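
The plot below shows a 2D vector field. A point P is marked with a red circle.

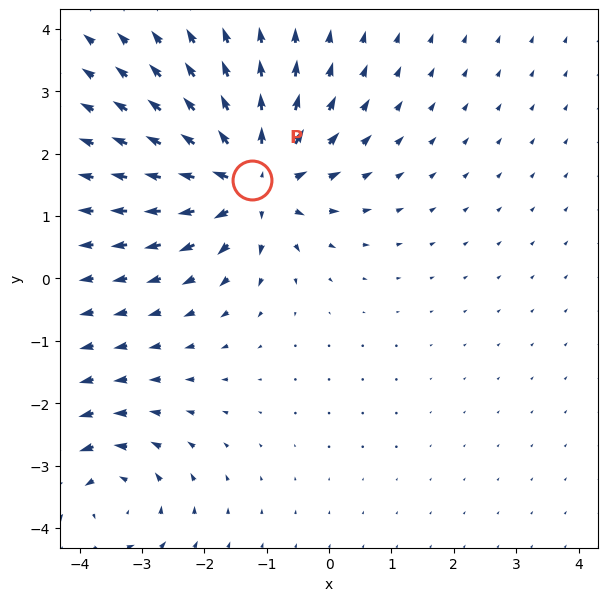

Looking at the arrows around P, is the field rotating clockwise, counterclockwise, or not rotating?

Near P at (-1.2, 1.6) the arrows show no circulation. The curl there is ≈0.

not rotating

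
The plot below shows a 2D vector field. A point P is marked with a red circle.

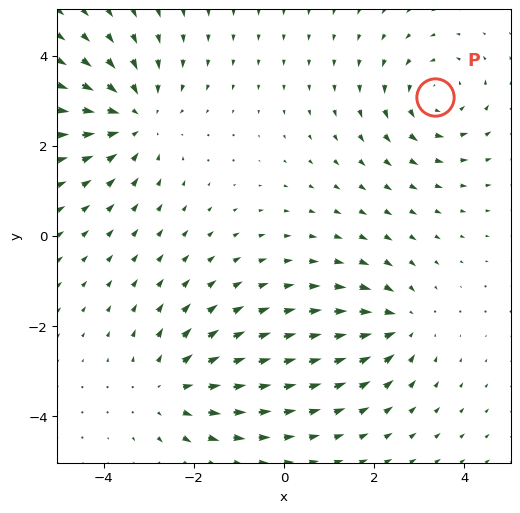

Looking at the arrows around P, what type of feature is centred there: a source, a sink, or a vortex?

At P (3.4, 3.1) the arrows circulate counterclockwise. Divergence ≈0, curl about +3 — near-zero divergence with nonzero curl is a vortex.

vortex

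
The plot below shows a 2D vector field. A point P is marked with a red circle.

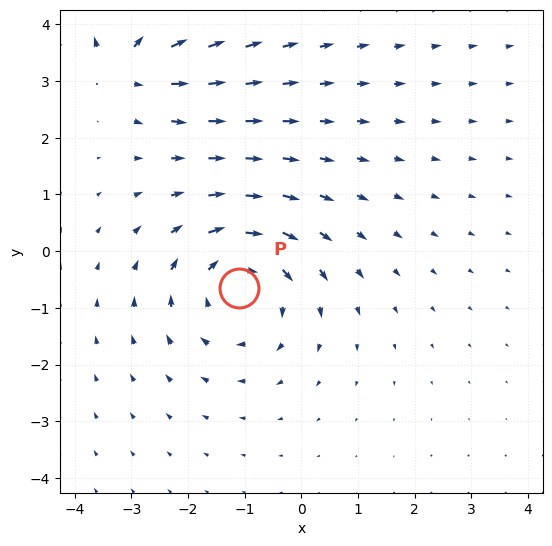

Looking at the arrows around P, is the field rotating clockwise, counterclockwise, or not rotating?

clockwise

Near P at (-1.1, -0.7) the arrows circulate clockwise. The curl (z-component) there is about -3; negative curl means clockwise rotation.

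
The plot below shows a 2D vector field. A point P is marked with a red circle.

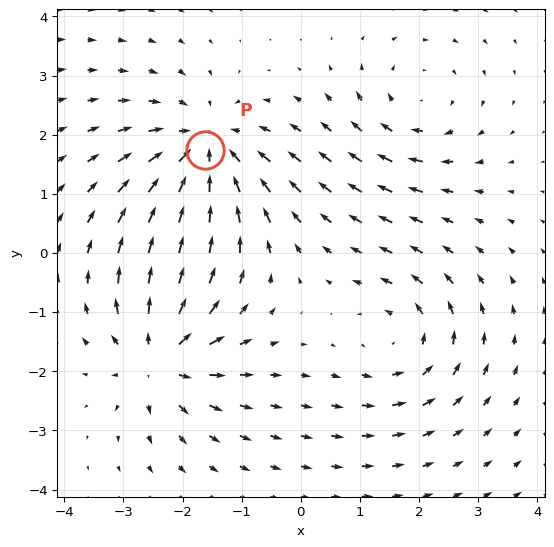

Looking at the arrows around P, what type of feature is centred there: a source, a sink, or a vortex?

At P (-1.6, 1.7) the arrows converge inward. Divergence about -5, curl ≈0 — negative divergence with near-zero curl is a sink.

sink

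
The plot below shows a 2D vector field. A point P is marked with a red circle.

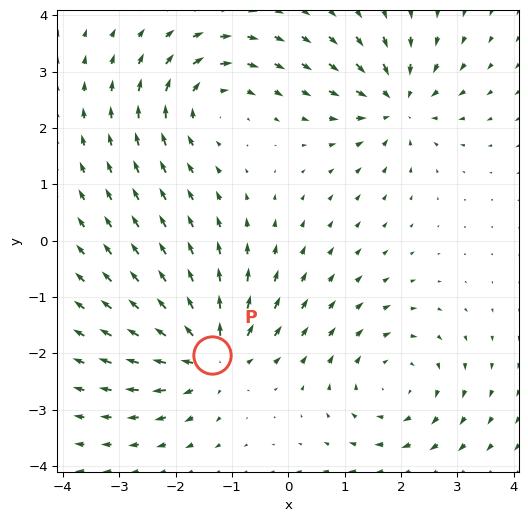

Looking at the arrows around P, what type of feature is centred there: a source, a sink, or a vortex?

At P (-1.4, -2.0) the arrows spread outward. Divergence about +7, curl ≈0 — positive divergence with near-zero curl is a source.

source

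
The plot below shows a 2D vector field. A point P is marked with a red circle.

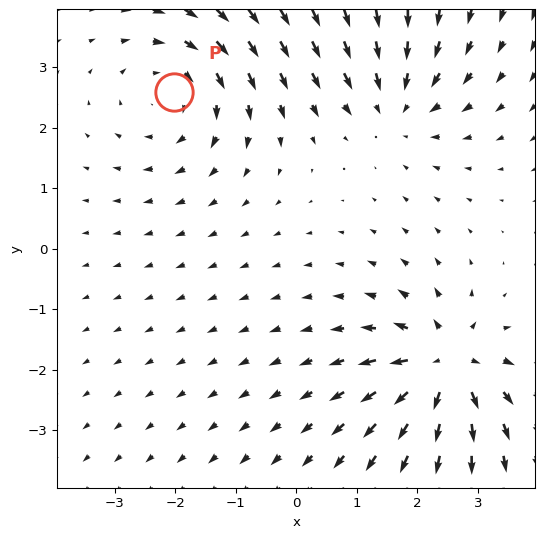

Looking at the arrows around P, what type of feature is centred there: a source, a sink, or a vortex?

vortex

At P (-2.0, 2.6) the arrows circulate clockwise. Divergence ≈0, curl about -3 — near-zero divergence with nonzero curl is a vortex.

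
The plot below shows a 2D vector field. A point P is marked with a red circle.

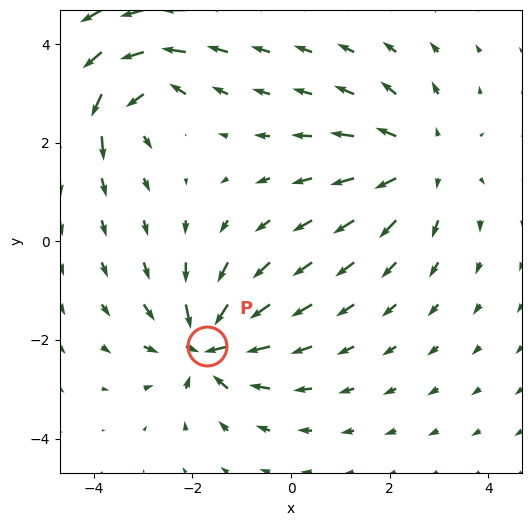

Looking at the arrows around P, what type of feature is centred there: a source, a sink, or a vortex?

sink

At P (-1.7, -2.1) the arrows converge inward. Divergence about -6, curl ≈0 — negative divergence with near-zero curl is a sink.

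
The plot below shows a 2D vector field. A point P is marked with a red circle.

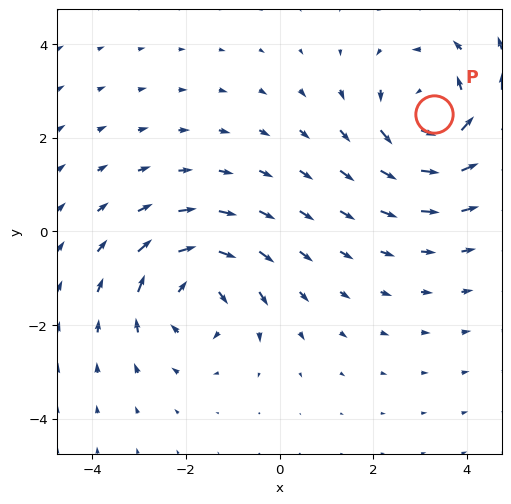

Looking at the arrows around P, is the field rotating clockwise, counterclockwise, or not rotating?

Near P at (3.3, 2.5) the arrows circulate counterclockwise. The curl (z-component) there is about +4; positive curl means counterclockwise rotation.

counterclockwise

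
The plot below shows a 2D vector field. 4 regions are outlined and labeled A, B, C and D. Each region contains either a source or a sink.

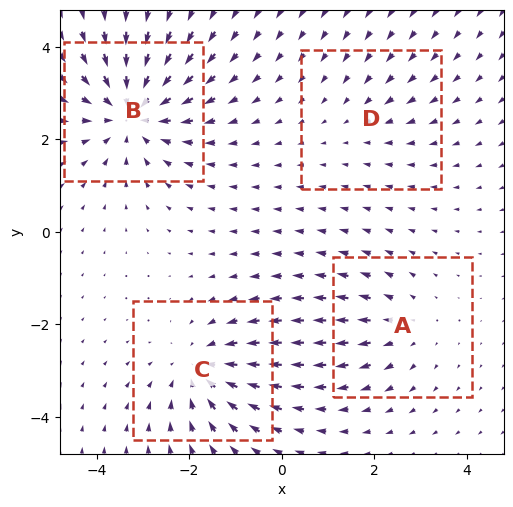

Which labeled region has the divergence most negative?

B

Divergence at each region's feature centre — A: about +3, B: about -6, C: about -5, D: about -2. Region B is most negative.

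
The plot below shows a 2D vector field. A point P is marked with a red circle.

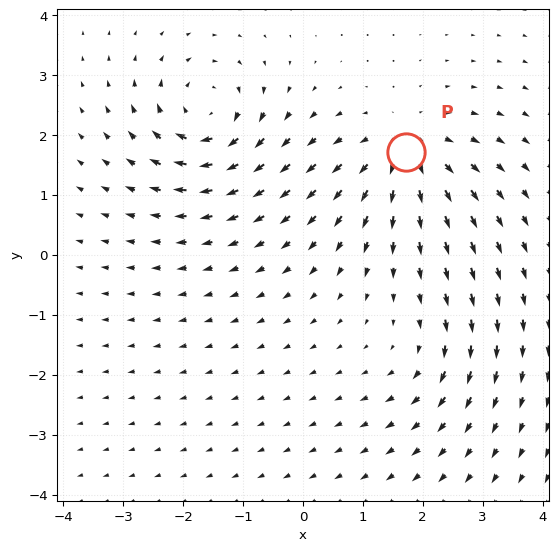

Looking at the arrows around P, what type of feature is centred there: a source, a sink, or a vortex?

At P (1.7, 1.7) the arrows spread outward. Divergence about +6, curl ≈0 — positive divergence with near-zero curl is a source.

source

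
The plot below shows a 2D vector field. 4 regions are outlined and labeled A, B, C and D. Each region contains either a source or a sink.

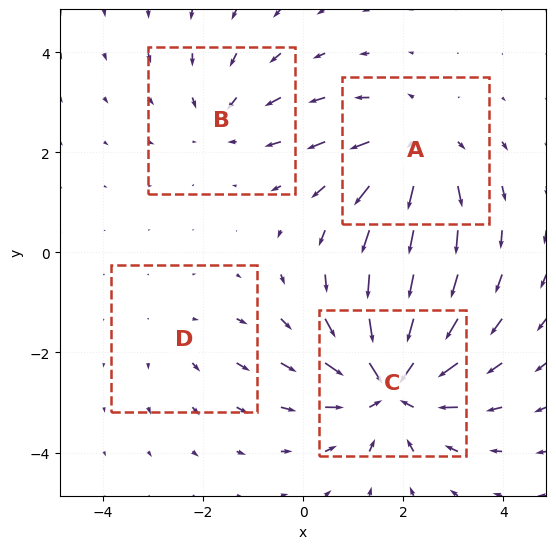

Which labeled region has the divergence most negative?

Divergence at each region's feature centre — A: about +4, B: about -3, C: about -6, D: about +2. Region C is most negative.

C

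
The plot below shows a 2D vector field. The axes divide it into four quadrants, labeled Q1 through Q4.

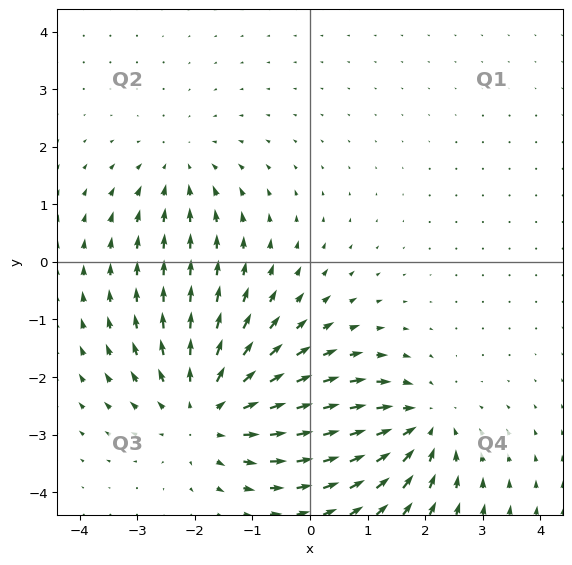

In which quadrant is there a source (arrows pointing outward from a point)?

The source sits at approximately (-1.8, -2.6), which lies in quadrant Q3. The divergence there is about +4, positive as expected for a source.

Q3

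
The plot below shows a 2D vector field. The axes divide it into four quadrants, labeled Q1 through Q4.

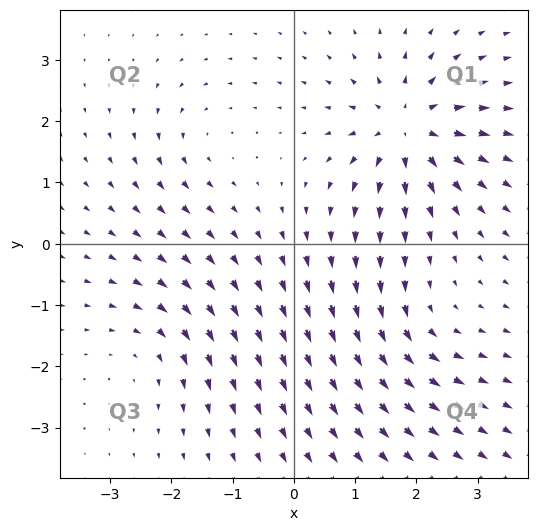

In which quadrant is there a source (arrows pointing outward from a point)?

The source sits at approximately (1.8, 1.9), which lies in quadrant Q1. The divergence there is about +7, positive as expected for a source.

Q1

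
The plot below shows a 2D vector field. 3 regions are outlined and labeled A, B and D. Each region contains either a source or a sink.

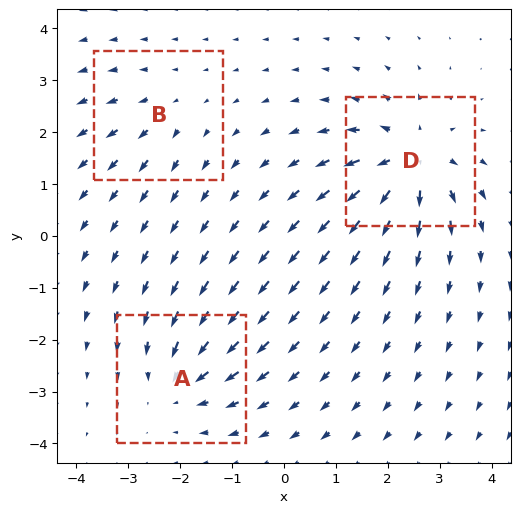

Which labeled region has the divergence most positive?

D

Divergence at each region's feature centre — A: about -4, B: about +2, D: about +6. Region D is most positive.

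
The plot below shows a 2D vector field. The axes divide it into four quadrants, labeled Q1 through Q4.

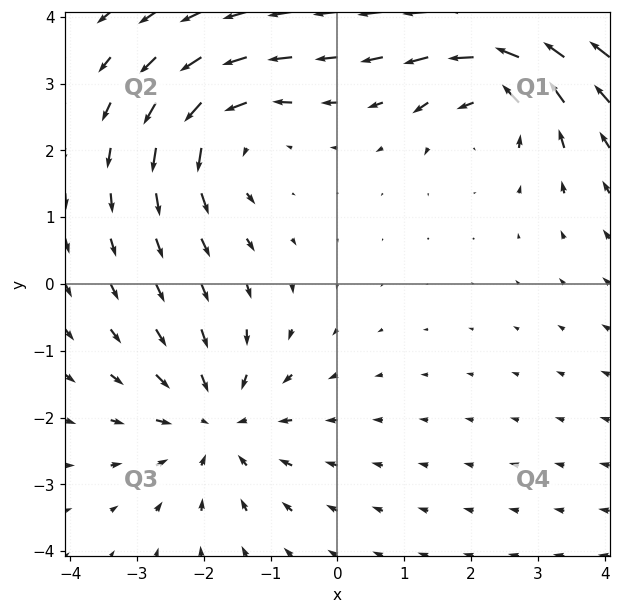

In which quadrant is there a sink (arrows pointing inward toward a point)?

The sink sits at approximately (-1.8, -2.1), which lies in quadrant Q3. The divergence there is about -4, negative as expected for a sink.

Q3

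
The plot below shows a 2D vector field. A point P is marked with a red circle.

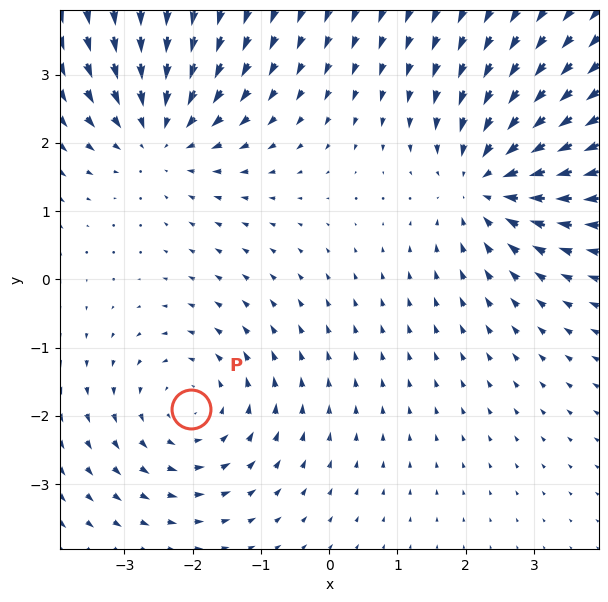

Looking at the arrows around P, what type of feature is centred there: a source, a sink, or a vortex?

vortex

At P (-2.0, -1.9) the arrows circulate counterclockwise. Divergence ≈0, curl about +2 — near-zero divergence with nonzero curl is a vortex.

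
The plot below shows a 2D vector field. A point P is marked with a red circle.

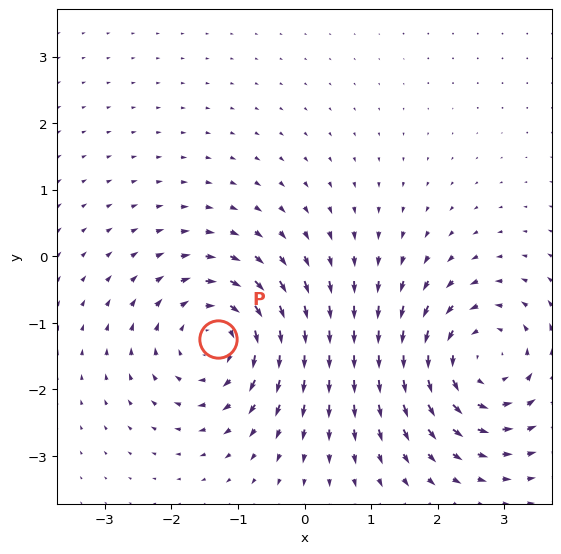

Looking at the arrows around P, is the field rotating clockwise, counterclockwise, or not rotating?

Near P at (-1.3, -1.2) the arrows circulate clockwise. The curl (z-component) there is about -5; negative curl means clockwise rotation.

clockwise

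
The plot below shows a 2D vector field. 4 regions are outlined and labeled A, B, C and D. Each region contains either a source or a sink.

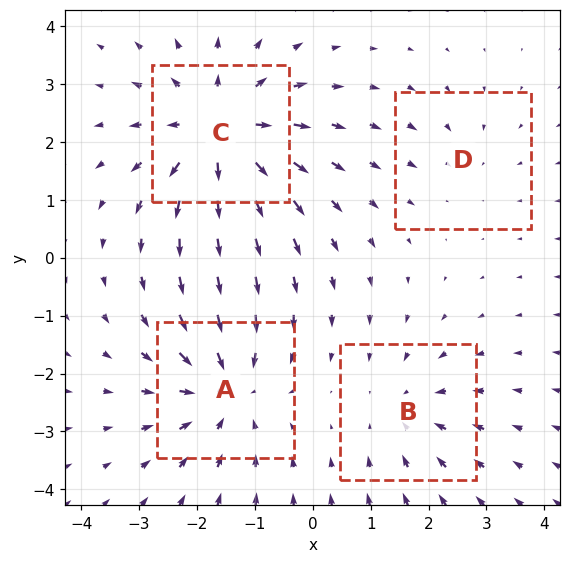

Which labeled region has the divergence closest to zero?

D

Divergence at each region's feature centre — A: about -5, B: about -3, C: about +6, D: about -2. Region D is closest to zero.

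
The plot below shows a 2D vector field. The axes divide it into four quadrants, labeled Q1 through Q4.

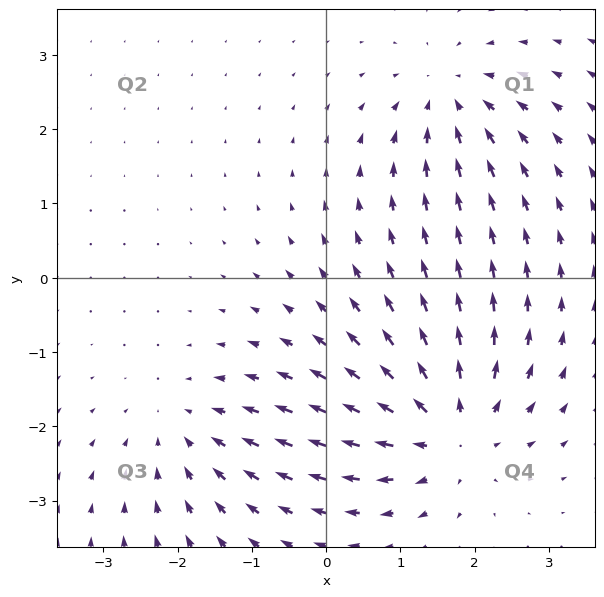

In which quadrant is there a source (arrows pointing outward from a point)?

The source sits at approximately (1.7, -2.1), which lies in quadrant Q4. The divergence there is about +5, positive as expected for a source.

Q4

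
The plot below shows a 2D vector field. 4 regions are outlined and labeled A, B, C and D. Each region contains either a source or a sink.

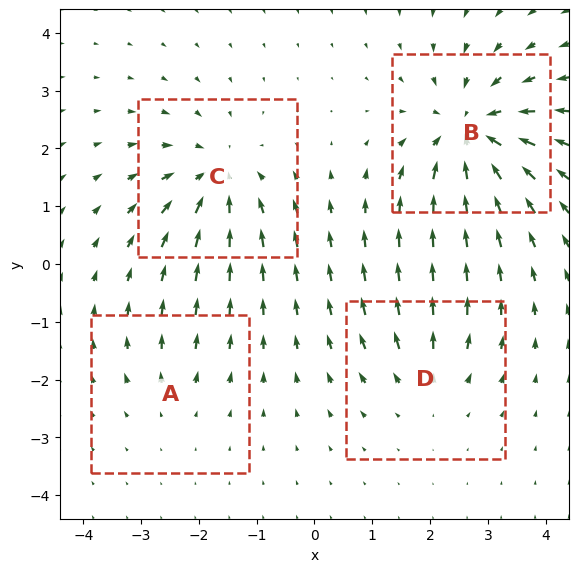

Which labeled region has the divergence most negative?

Divergence at each region's feature centre — A: about +2, B: about -7, C: about -5, D: about +3. Region B is most negative.

B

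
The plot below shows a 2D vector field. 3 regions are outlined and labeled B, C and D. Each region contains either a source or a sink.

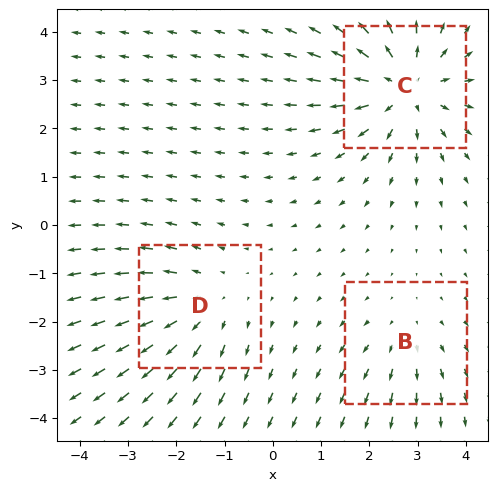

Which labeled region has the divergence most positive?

C

Divergence at each region's feature centre — B: about +2, C: about +4, D: about +3. Region C is most positive.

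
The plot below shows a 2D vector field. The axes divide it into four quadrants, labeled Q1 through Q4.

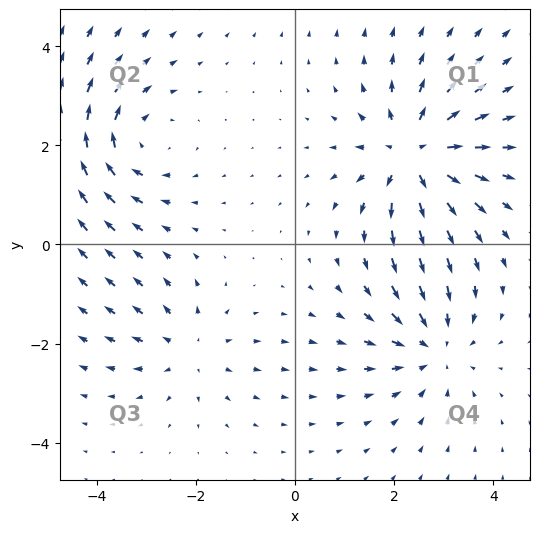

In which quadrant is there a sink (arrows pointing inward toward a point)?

The sink sits at approximately (2.8, -2.1), which lies in quadrant Q4. The divergence there is about -4, negative as expected for a sink.

Q4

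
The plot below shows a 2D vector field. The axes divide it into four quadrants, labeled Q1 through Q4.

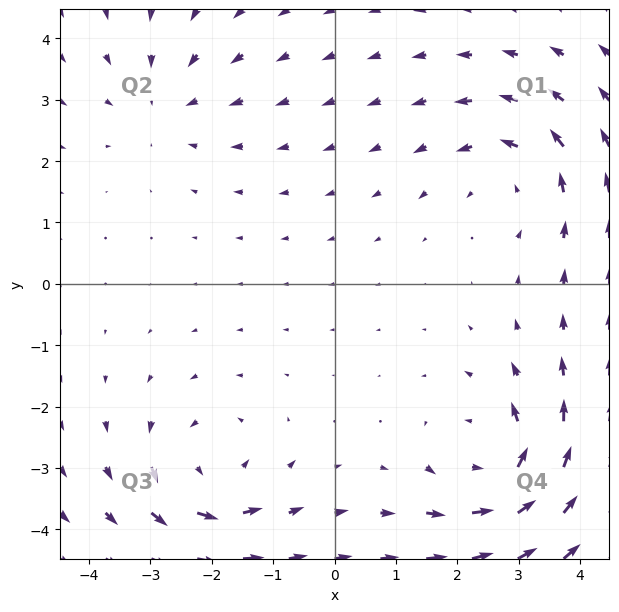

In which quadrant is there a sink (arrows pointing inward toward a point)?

Q2

The sink sits at approximately (-2.8, 3.0), which lies in quadrant Q2. The divergence there is about -3, negative as expected for a sink.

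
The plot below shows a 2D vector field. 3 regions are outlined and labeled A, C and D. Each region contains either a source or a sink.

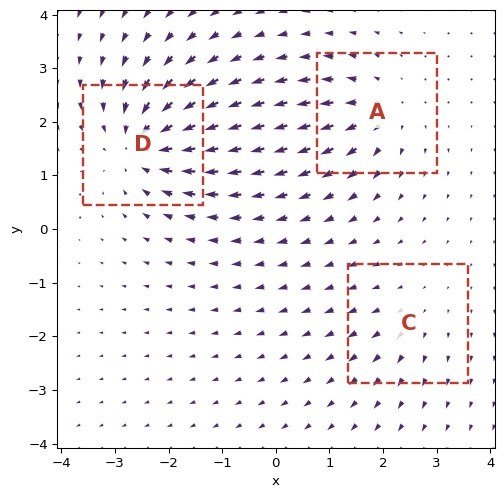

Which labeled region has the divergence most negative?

Divergence at each region's feature centre — A: about +4, C: about +2, D: about -5. Region D is most negative.

D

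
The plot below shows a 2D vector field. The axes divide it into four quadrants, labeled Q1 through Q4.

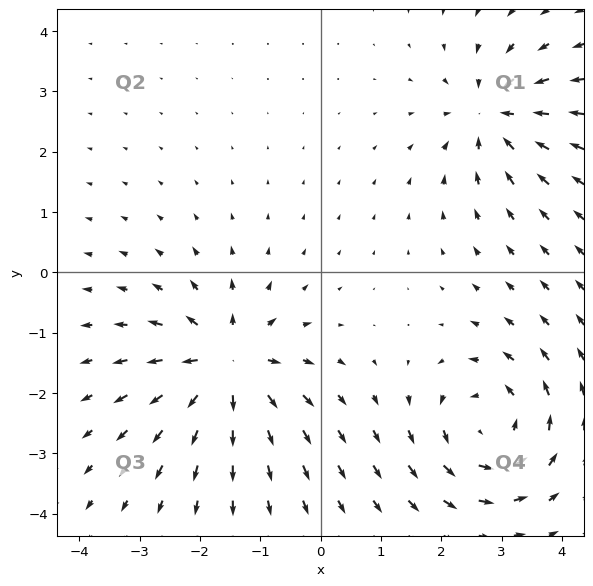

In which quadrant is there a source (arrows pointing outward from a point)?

Q3

The source sits at approximately (-1.6, -1.5), which lies in quadrant Q3. The divergence there is about +7, positive as expected for a source.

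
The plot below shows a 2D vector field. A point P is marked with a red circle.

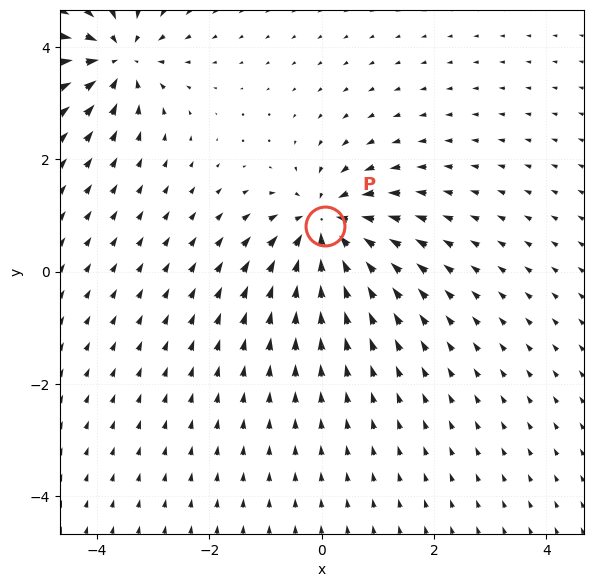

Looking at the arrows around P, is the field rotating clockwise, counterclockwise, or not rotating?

Near P at (0.1, 0.8) the arrows show no circulation. The curl there is ≈0.

not rotating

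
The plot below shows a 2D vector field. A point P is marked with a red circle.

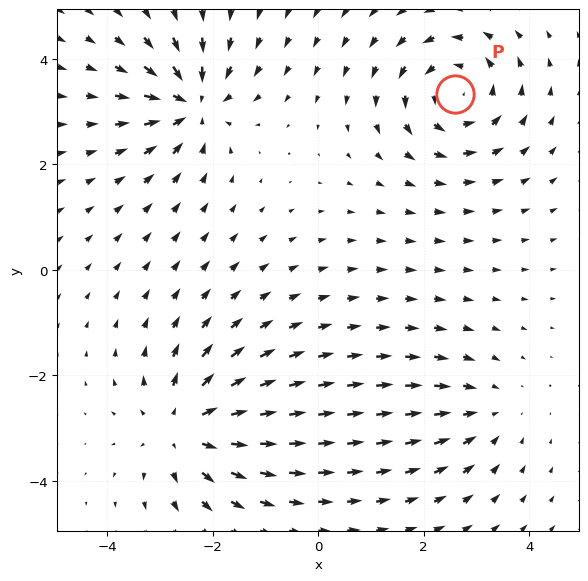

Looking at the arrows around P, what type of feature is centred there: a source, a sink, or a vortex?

vortex

At P (2.6, 3.3) the arrows circulate counterclockwise. Divergence ≈0, curl about +5 — near-zero divergence with nonzero curl is a vortex.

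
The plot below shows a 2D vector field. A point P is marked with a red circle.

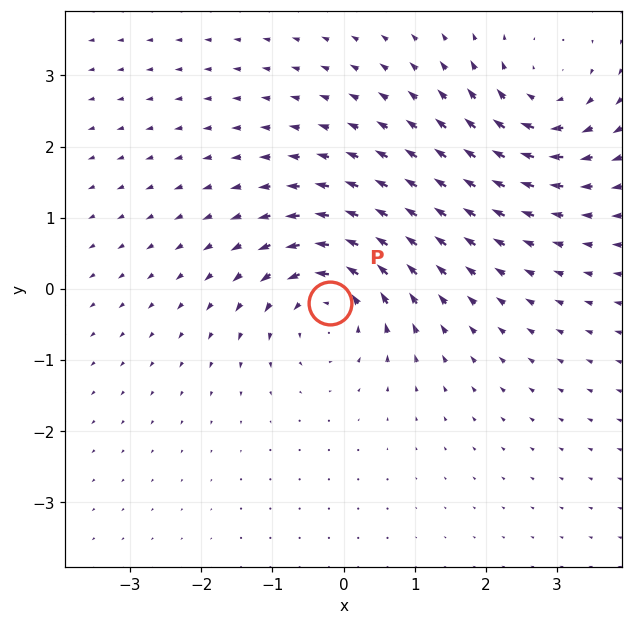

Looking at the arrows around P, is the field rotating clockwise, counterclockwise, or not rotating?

counterclockwise

Near P at (-0.2, -0.2) the arrows circulate counterclockwise. The curl (z-component) there is about +6; positive curl means counterclockwise rotation.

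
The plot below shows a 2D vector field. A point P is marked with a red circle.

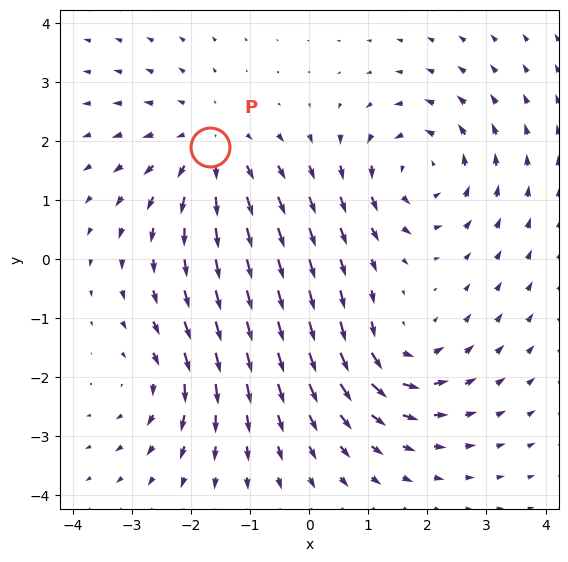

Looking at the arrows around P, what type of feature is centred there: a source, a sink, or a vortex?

At P (-1.7, 1.9) the arrows spread outward. Divergence about +4, curl ≈0 — positive divergence with near-zero curl is a source.

source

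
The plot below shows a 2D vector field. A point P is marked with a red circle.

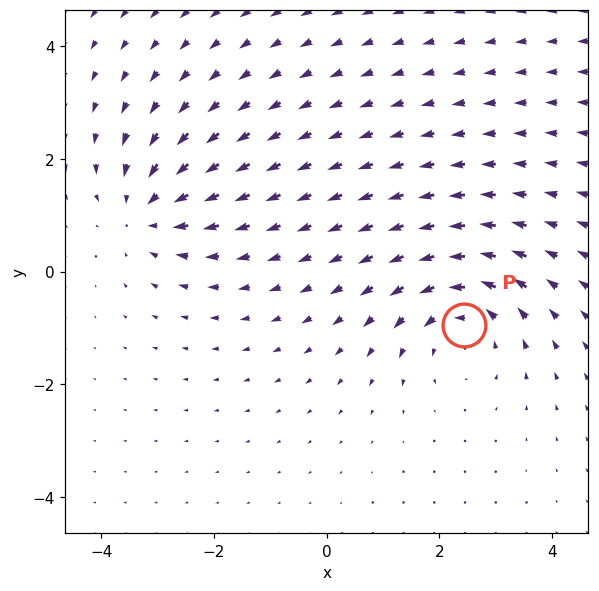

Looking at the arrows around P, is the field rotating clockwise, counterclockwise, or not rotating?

Near P at (2.4, -1.0) the arrows circulate counterclockwise. The curl (z-component) there is about +4; positive curl means counterclockwise rotation.

counterclockwise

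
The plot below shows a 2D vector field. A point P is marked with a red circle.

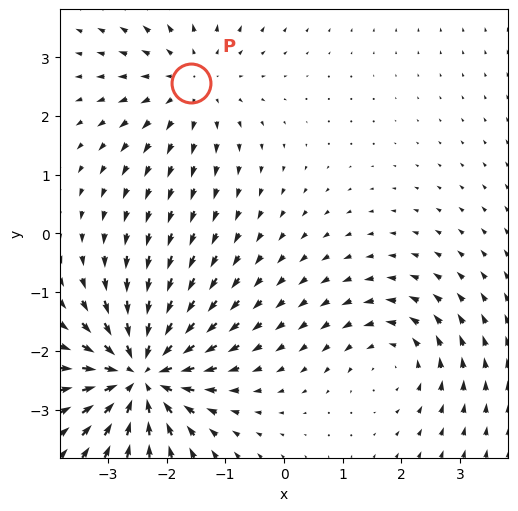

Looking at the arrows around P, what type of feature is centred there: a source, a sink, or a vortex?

source

At P (-1.6, 2.6) the arrows spread outward. Divergence about +3, curl ≈0 — positive divergence with near-zero curl is a source.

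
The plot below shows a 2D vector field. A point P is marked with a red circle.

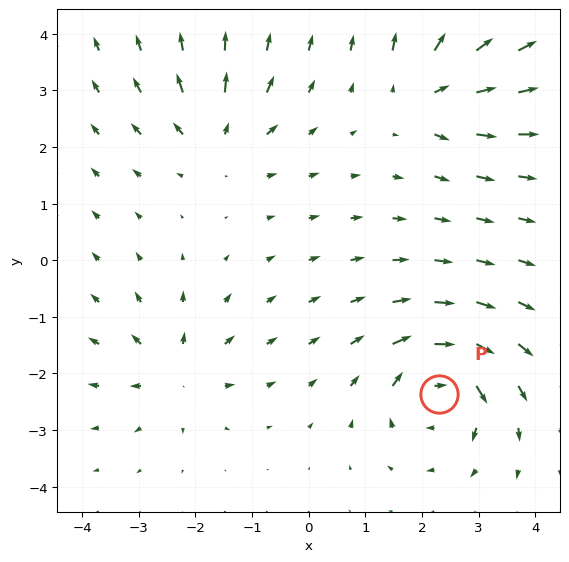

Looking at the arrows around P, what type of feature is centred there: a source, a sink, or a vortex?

vortex

At P (2.3, -2.4) the arrows circulate clockwise. Divergence ≈0, curl about -7 — near-zero divergence with nonzero curl is a vortex.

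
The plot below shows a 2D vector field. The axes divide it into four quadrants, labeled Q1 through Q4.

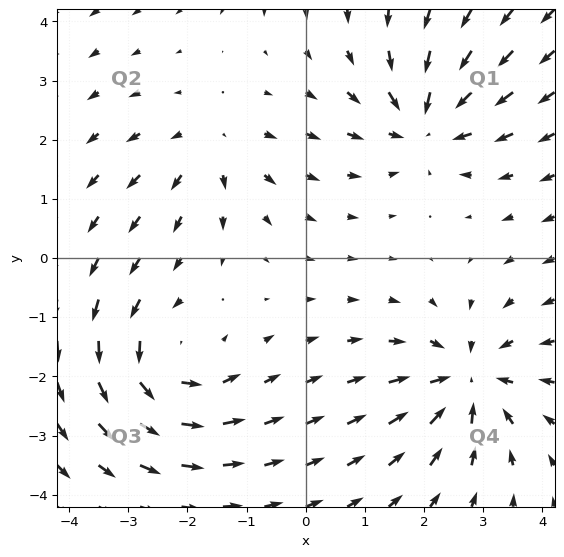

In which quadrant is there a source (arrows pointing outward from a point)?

Q2

The source sits at approximately (-1.6, 1.9), which lies in quadrant Q2. The divergence there is about +3, positive as expected for a source.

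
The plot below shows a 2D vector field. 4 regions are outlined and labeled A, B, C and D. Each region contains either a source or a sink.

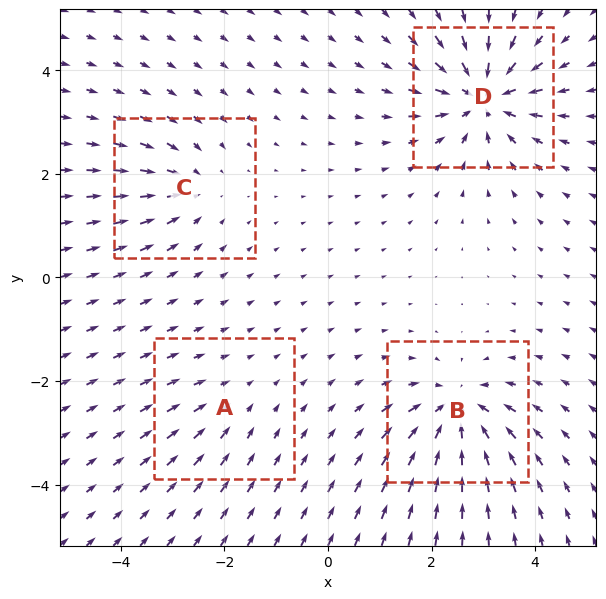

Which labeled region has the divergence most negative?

Divergence at each region's feature centre — A: about -2, B: about -6, C: about -4, D: about -8. Region D is most negative.

D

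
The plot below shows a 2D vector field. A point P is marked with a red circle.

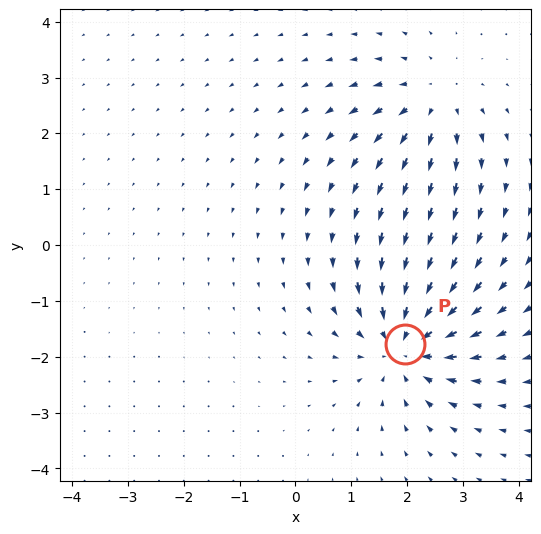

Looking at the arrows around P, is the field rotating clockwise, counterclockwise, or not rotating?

Near P at (2.0, -1.8) the arrows show no circulation. The curl there is ≈0.

not rotating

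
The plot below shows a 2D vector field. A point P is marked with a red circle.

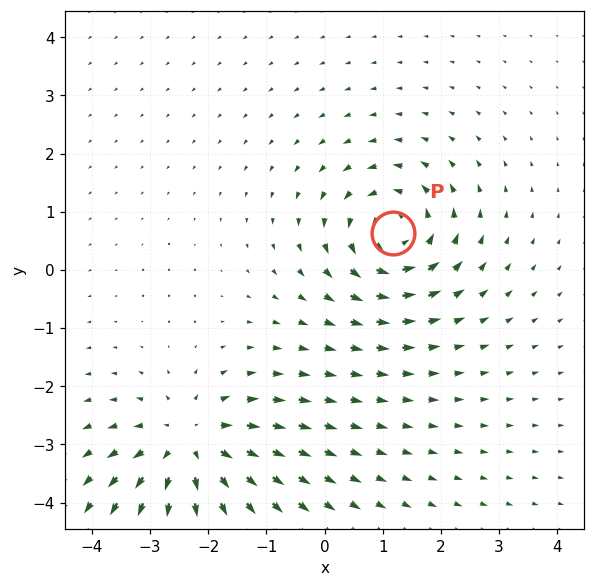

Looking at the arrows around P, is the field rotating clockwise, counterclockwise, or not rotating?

counterclockwise

Near P at (1.2, 0.6) the arrows circulate counterclockwise. The curl (z-component) there is about +5; positive curl means counterclockwise rotation.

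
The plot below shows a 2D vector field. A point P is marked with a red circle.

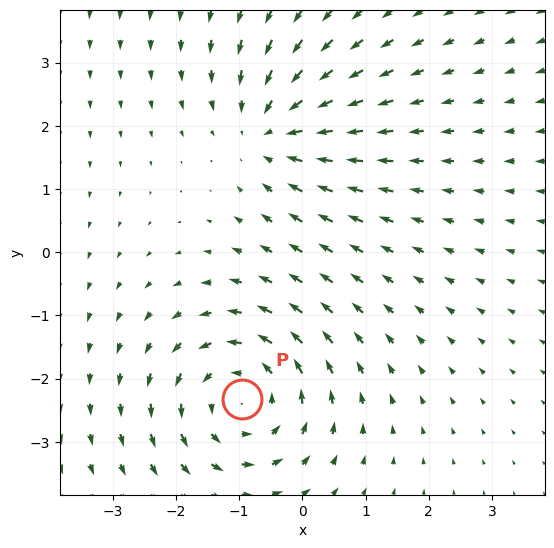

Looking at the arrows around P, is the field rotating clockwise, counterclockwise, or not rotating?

Near P at (-1.0, -2.3) the arrows circulate counterclockwise. The curl (z-component) there is about +4; positive curl means counterclockwise rotation.

counterclockwise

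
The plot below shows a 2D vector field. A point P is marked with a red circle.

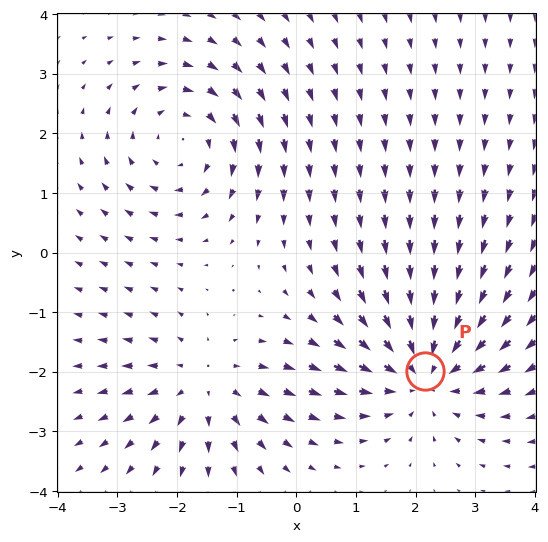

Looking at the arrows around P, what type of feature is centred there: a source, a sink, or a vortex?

At P (2.2, -2.0) the arrows converge inward. Divergence about -3, curl ≈0 — negative divergence with near-zero curl is a sink.

sink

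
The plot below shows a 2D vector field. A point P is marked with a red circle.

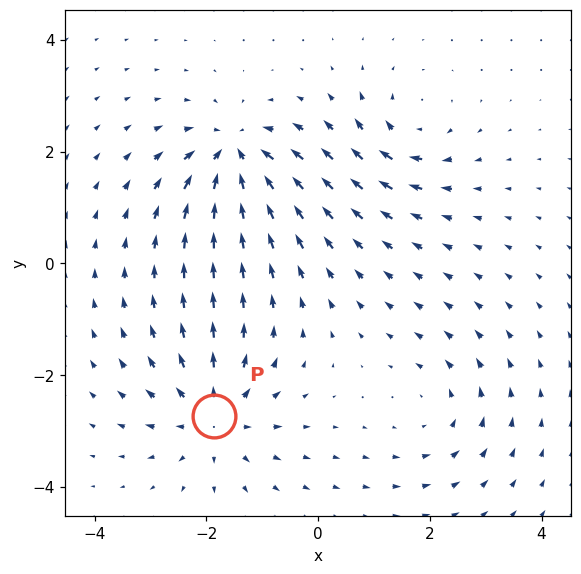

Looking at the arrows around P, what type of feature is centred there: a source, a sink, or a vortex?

At P (-1.9, -2.7) the arrows spread outward. Divergence about +5, curl ≈0 — positive divergence with near-zero curl is a source.

source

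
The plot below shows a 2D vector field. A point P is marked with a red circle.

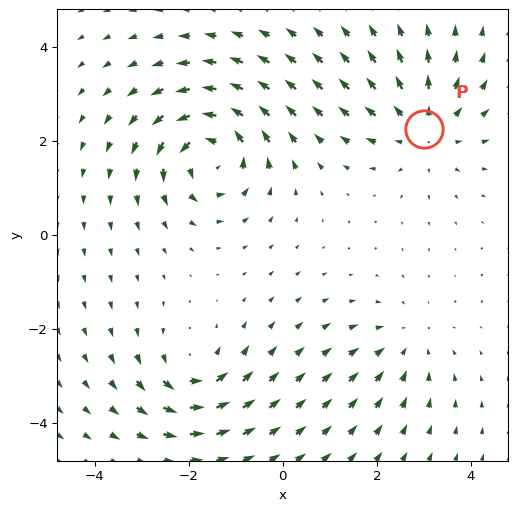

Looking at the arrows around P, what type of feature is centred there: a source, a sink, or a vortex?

At P (3.0, 2.3) the arrows spread outward. Divergence about +4, curl ≈0 — positive divergence with near-zero curl is a source.

source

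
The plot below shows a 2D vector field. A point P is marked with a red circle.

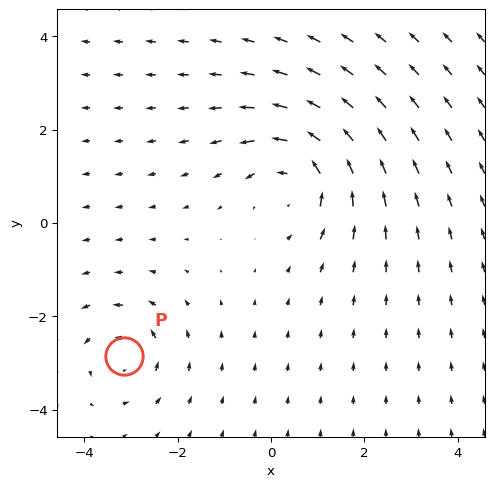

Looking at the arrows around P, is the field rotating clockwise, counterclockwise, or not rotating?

Near P at (-3.1, -2.8) the arrows circulate counterclockwise. The curl (z-component) there is about +4; positive curl means counterclockwise rotation.

counterclockwise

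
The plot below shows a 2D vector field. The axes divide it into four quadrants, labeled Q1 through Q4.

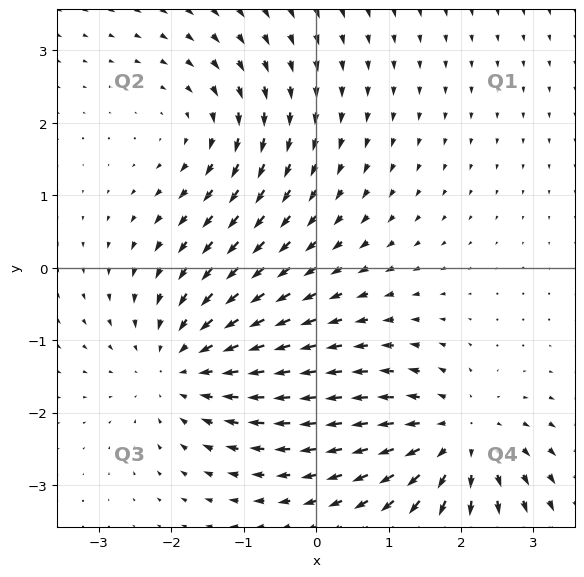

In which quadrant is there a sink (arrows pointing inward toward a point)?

Q3

The sink sits at approximately (-1.8, -1.3), which lies in quadrant Q3. The divergence there is about -4, negative as expected for a sink.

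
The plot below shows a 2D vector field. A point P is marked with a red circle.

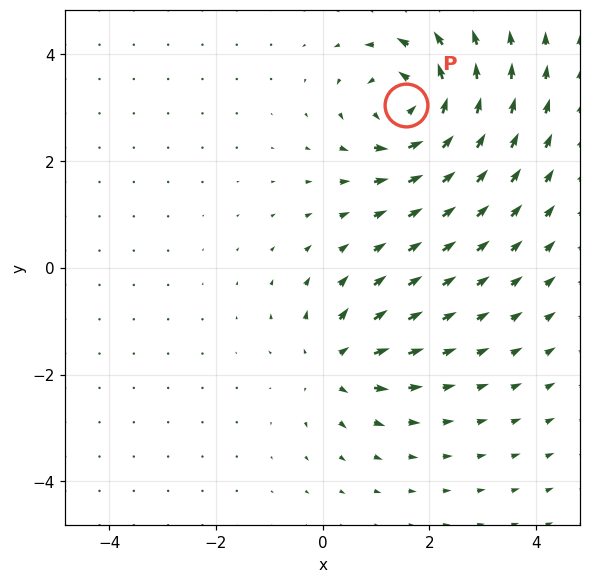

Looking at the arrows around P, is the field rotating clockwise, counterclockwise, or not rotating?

Near P at (1.6, 3.0) the arrows circulate counterclockwise. The curl (z-component) there is about +6; positive curl means counterclockwise rotation.

counterclockwise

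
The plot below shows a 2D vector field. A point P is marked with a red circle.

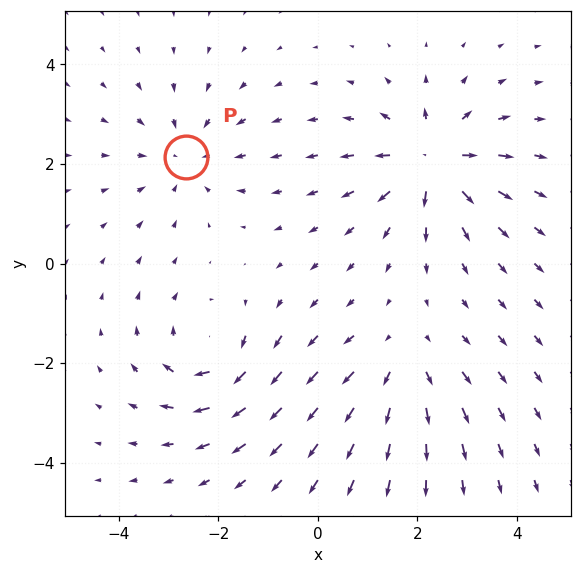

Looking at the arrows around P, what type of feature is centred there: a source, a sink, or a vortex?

At P (-2.6, 2.1) the arrows converge inward. Divergence about -2, curl ≈0 — negative divergence with near-zero curl is a sink.

sink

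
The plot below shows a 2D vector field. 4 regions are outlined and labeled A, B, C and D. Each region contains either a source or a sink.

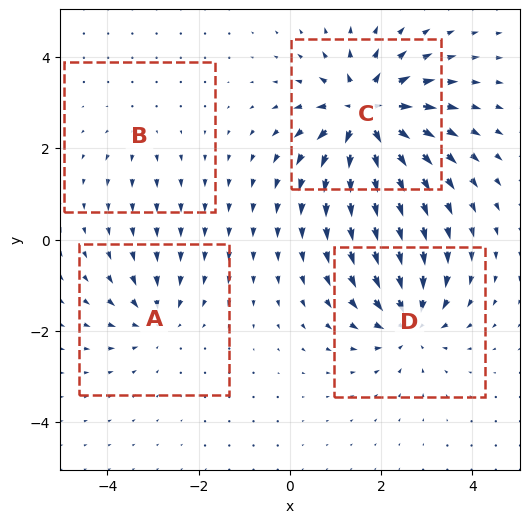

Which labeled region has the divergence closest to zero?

B

Divergence at each region's feature centre — A: about -4, B: about +2, C: about +9, D: about -6. Region B is closest to zero.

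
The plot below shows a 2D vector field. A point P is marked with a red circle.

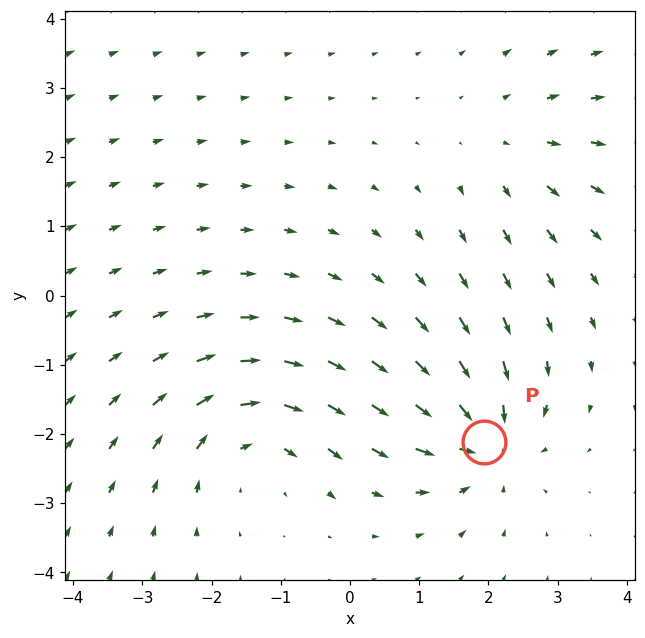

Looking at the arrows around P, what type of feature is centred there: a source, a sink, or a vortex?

At P (1.9, -2.1) the arrows converge inward. Divergence about -5, curl ≈0 — negative divergence with near-zero curl is a sink.

sink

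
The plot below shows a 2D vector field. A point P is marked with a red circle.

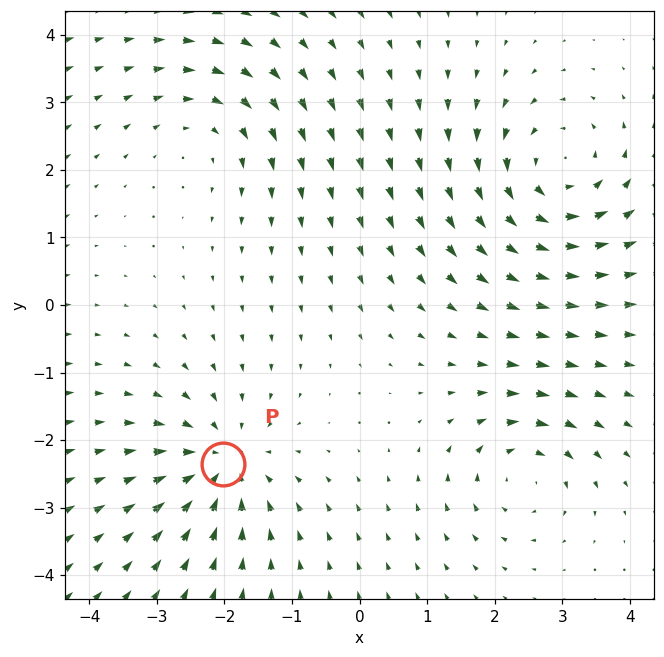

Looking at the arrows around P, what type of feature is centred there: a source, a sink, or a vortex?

sink

At P (-2.0, -2.4) the arrows converge inward. Divergence about -4, curl ≈0 — negative divergence with near-zero curl is a sink.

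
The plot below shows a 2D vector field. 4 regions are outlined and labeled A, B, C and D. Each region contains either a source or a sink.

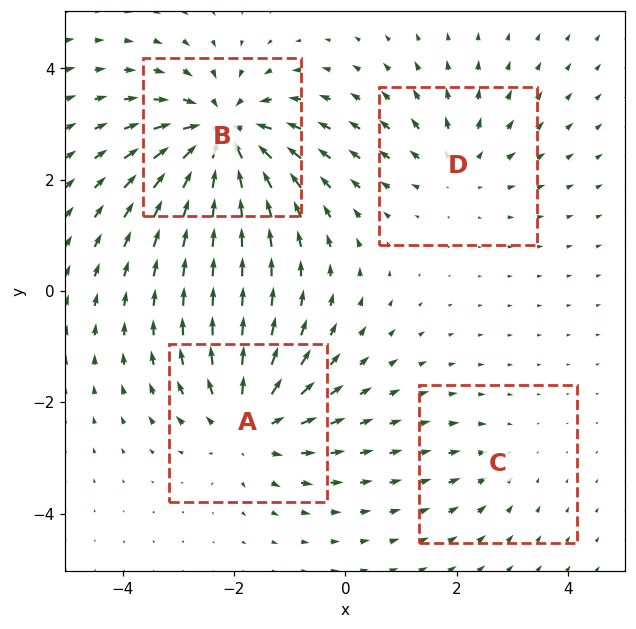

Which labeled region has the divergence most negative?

B

Divergence at each region's feature centre — A: about +5, B: about -7, C: about -2, D: about +3. Region B is most negative.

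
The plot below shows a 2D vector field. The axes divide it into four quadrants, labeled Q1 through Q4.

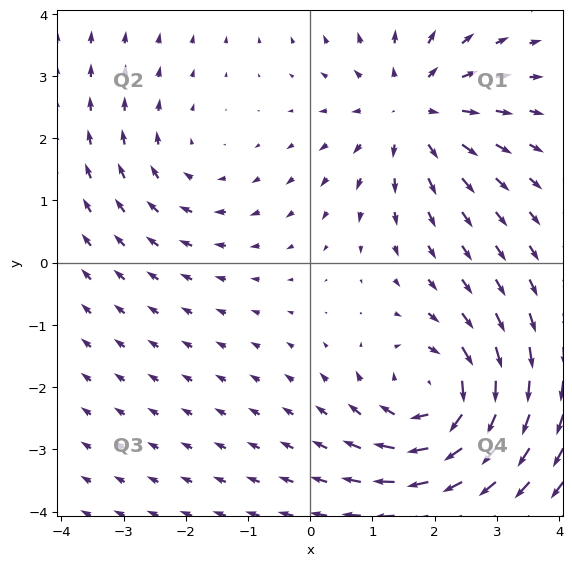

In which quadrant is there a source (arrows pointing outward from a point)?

The source sits at approximately (1.6, 2.5), which lies in quadrant Q1. The divergence there is about +4, positive as expected for a source.

Q1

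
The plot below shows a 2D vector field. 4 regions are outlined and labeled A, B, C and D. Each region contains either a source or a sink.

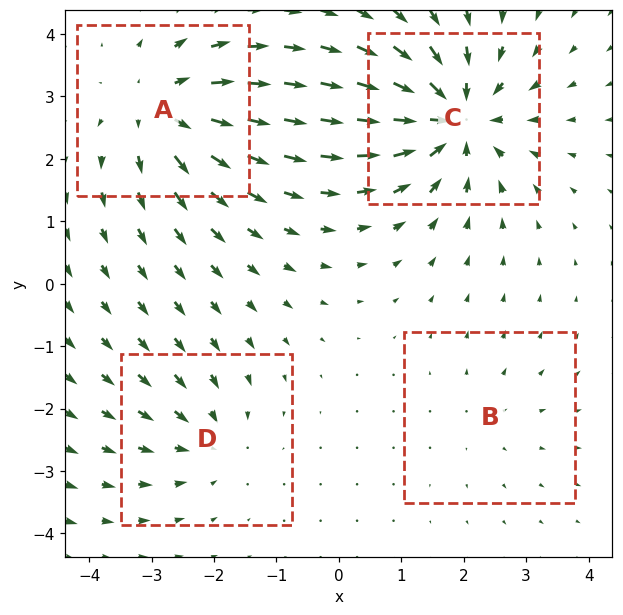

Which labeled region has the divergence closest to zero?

B

Divergence at each region's feature centre — A: about +5, B: about +2, C: about -7, D: about -3. Region B is closest to zero.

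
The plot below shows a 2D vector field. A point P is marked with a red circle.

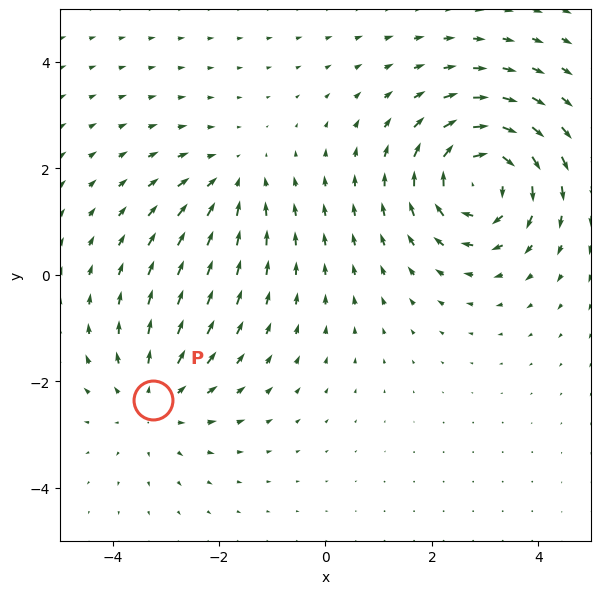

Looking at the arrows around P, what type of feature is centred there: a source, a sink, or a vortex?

At P (-3.2, -2.4) the arrows spread outward. Divergence about +3, curl ≈0 — positive divergence with near-zero curl is a source.

source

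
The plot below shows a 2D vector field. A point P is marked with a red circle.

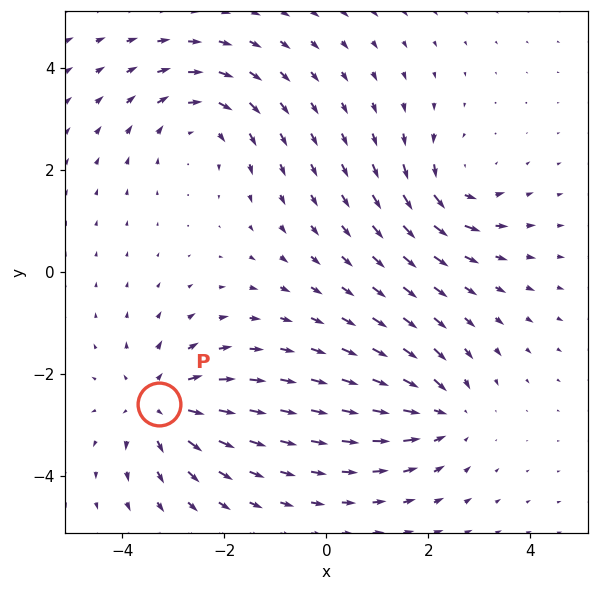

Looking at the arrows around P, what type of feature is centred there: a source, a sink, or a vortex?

At P (-3.3, -2.6) the arrows spread outward. Divergence about +4, curl ≈0 — positive divergence with near-zero curl is a source.

source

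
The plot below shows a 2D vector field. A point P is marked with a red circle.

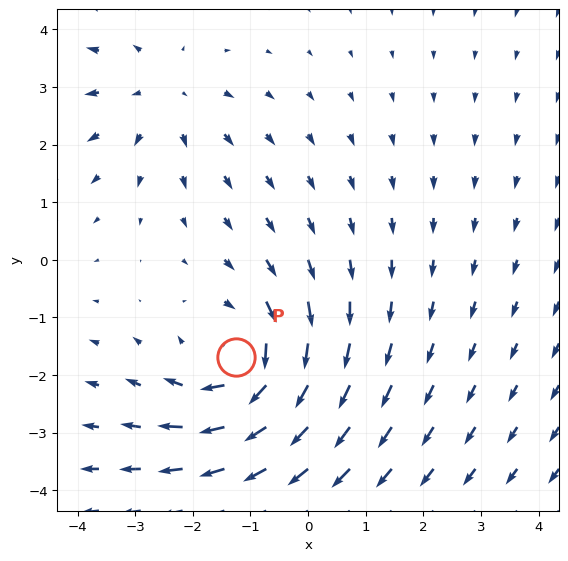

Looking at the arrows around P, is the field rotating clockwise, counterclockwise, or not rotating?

Near P at (-1.2, -1.7) the arrows circulate clockwise. The curl (z-component) there is about -4; negative curl means clockwise rotation.

clockwise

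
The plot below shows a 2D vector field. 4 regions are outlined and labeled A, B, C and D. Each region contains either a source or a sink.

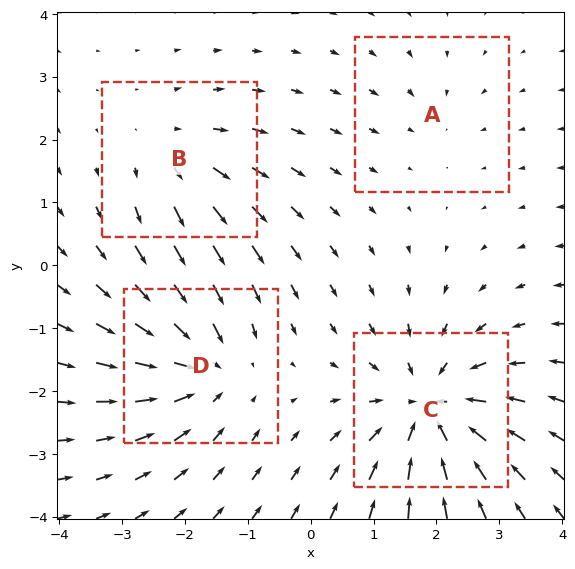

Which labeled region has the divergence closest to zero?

Divergence at each region's feature centre — A: about -2, B: about +3, C: about -6, D: about -5. Region A is closest to zero.

A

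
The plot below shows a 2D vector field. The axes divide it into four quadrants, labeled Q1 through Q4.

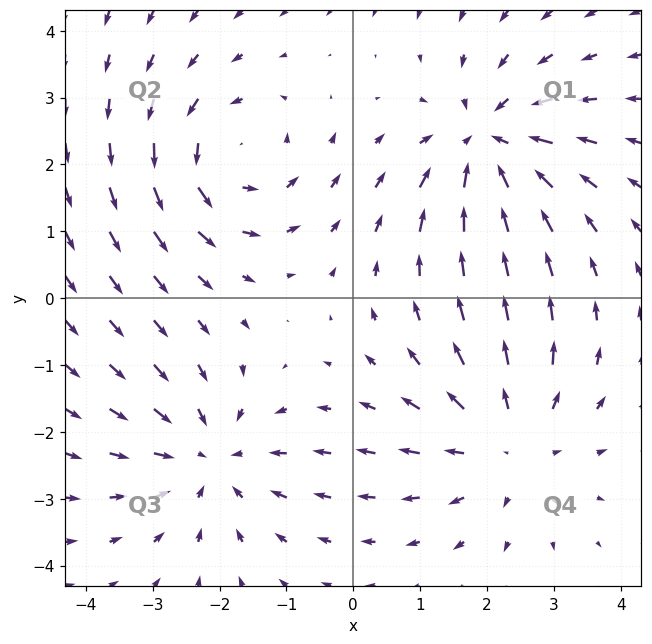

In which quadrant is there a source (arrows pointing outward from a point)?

The source sits at approximately (2.3, -2.1), which lies in quadrant Q4. The divergence there is about +4, positive as expected for a source.

Q4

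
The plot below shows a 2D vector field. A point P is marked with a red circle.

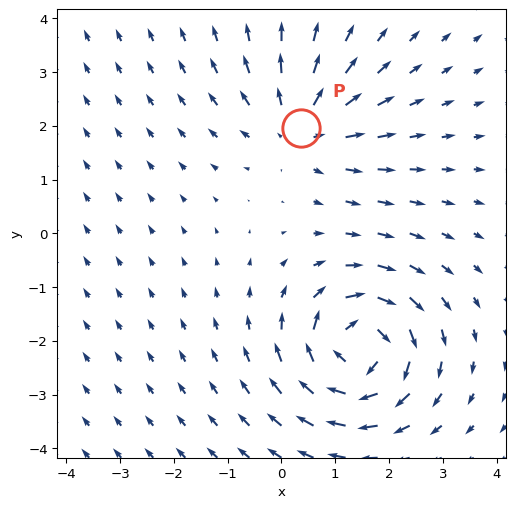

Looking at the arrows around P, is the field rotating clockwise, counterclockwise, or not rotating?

Near P at (0.4, 2.0) the arrows show no circulation. The curl there is ≈0.

not rotating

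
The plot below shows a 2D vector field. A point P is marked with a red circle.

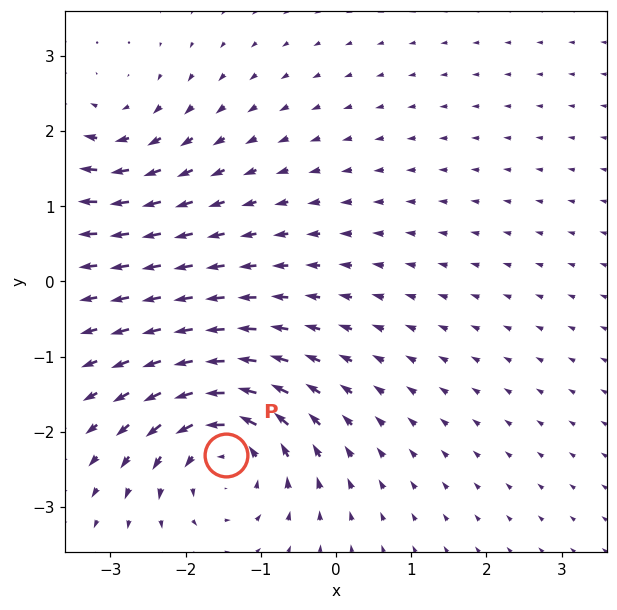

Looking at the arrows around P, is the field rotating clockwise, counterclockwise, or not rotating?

Near P at (-1.5, -2.3) the arrows circulate counterclockwise. The curl (z-component) there is about +6; positive curl means counterclockwise rotation.

counterclockwise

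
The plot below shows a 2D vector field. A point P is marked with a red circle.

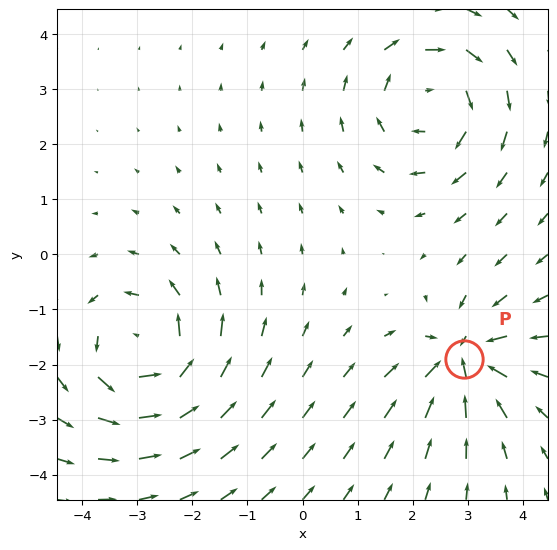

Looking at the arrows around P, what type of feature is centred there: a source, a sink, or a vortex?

At P (2.9, -1.9) the arrows converge inward. Divergence about -5, curl ≈0 — negative divergence with near-zero curl is a sink.

sink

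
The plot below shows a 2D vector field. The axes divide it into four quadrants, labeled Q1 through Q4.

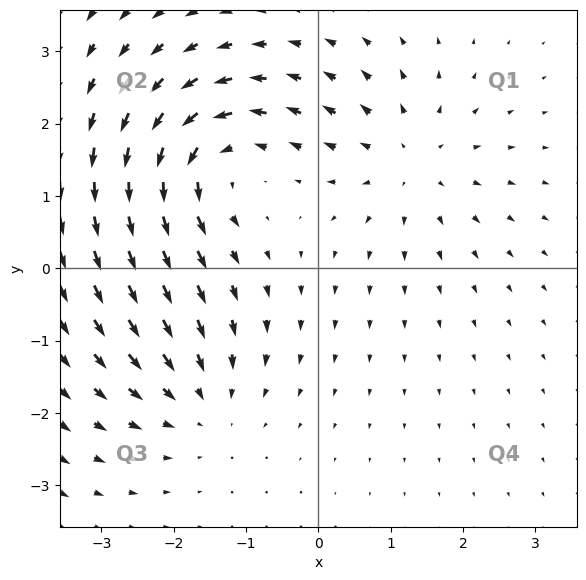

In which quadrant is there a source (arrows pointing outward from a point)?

Q1

The source sits at approximately (1.3, 1.5), which lies in quadrant Q1. The divergence there is about +4, positive as expected for a source.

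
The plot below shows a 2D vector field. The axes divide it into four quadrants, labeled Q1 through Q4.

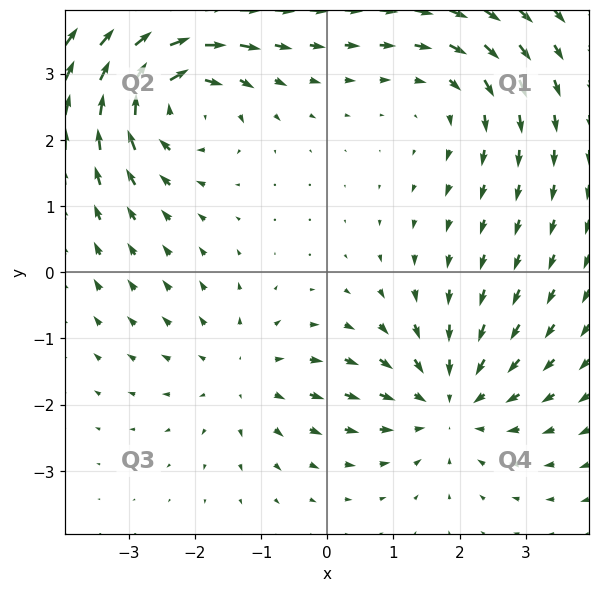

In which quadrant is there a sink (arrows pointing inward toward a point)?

The sink sits at approximately (1.8, -2.0), which lies in quadrant Q4. The divergence there is about -4, negative as expected for a sink.

Q4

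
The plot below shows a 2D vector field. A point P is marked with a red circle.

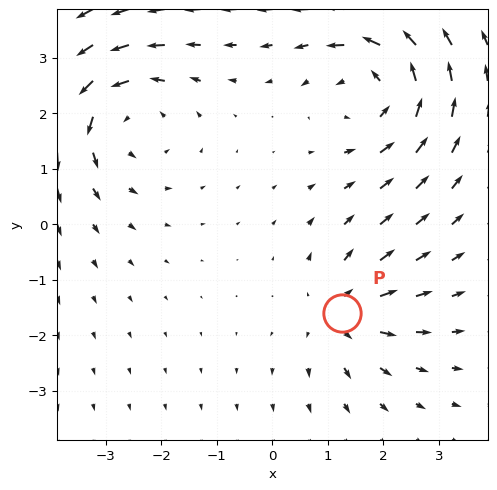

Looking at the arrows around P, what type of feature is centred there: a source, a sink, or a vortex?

At P (1.2, -1.6) the arrows spread outward. Divergence about +3, curl ≈0 — positive divergence with near-zero curl is a source.

source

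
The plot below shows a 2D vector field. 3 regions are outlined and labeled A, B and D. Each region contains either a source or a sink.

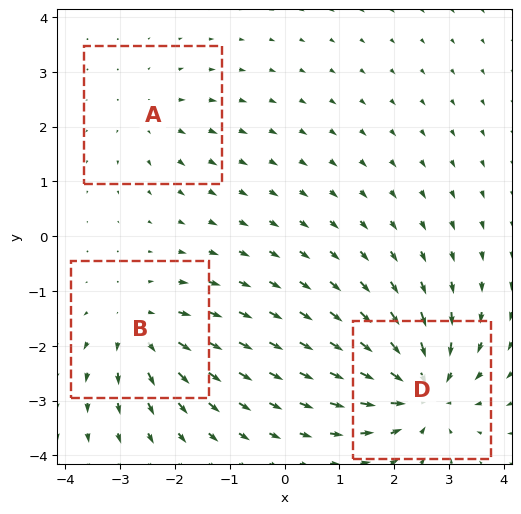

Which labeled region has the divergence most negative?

Divergence at each region's feature centre — A: about +2, B: about +4, D: about -5. Region D is most negative.

D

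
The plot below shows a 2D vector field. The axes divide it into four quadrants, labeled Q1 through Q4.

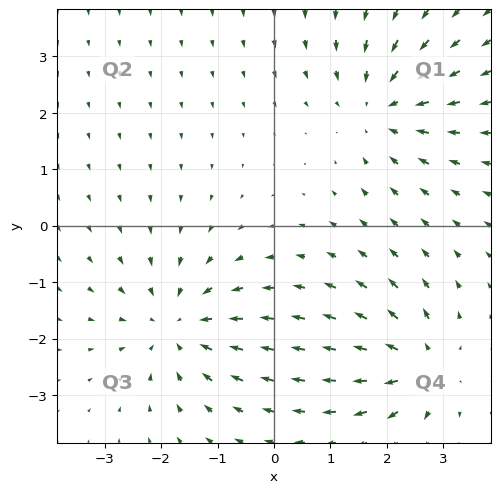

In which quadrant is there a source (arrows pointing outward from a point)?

Q4

The source sits at approximately (2.6, -2.5), which lies in quadrant Q4. The divergence there is about +4, positive as expected for a source.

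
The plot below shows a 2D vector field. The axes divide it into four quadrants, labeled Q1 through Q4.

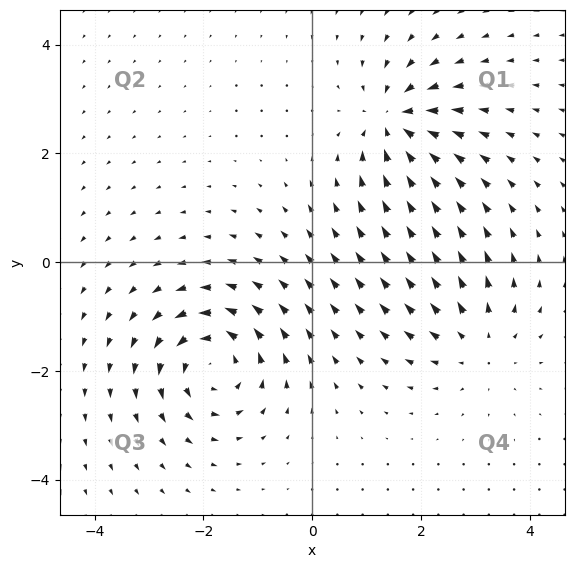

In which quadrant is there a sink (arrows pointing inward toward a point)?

The sink sits at approximately (1.5, 2.6), which lies in quadrant Q1. The divergence there is about -4, negative as expected for a sink.

Q1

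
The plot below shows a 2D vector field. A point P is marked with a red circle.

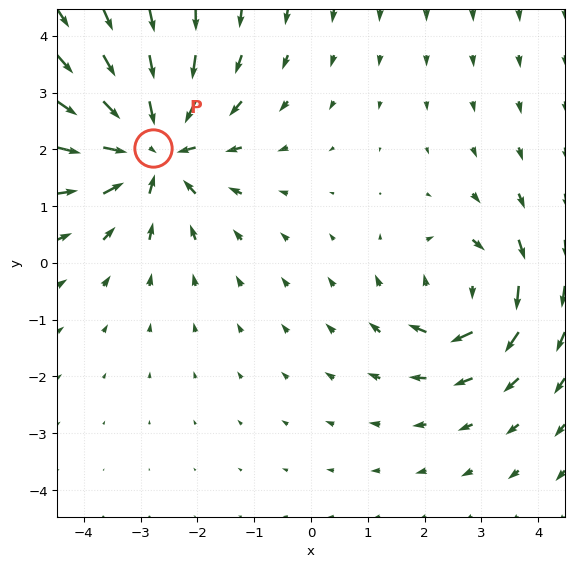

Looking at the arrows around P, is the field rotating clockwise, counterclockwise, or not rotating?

not rotating

Near P at (-2.8, 2.0) the arrows show no circulation. The curl there is ≈0.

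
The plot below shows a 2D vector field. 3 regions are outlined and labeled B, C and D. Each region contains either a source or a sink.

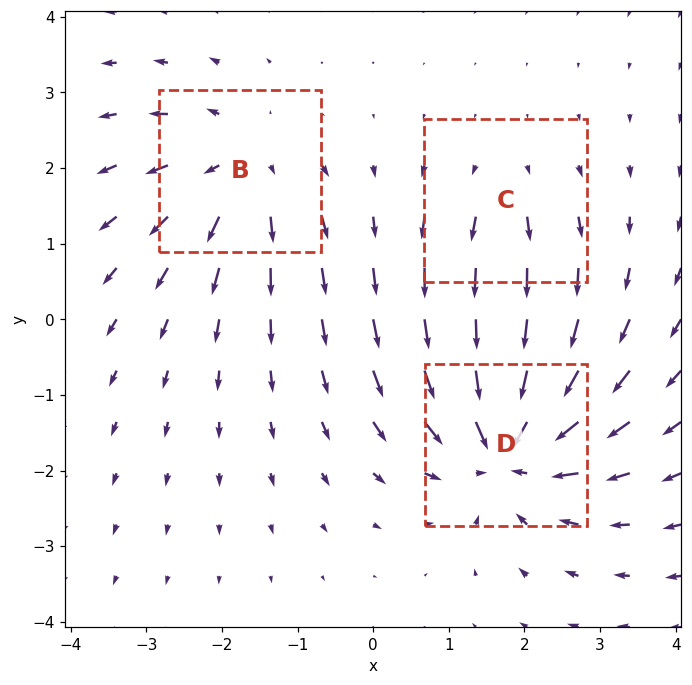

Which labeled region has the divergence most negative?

Divergence at each region's feature centre — B: about +3, C: about +2, D: about -5. Region D is most negative.

D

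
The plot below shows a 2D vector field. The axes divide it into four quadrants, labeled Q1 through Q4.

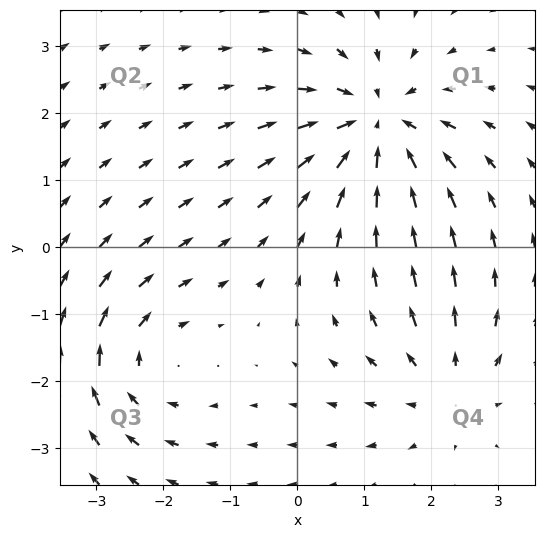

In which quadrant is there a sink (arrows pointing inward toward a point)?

Q1

The sink sits at approximately (1.2, 1.8), which lies in quadrant Q1. The divergence there is about -5, negative as expected for a sink.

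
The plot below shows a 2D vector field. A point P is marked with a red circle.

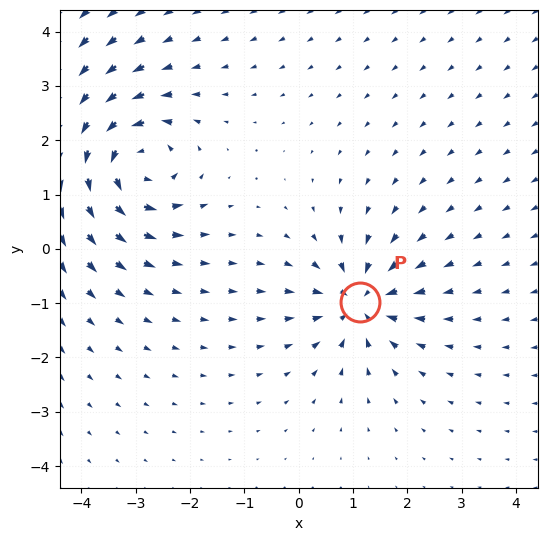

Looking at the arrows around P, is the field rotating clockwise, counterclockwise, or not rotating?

not rotating

Near P at (1.1, -1.0) the arrows show no circulation. The curl there is ≈0.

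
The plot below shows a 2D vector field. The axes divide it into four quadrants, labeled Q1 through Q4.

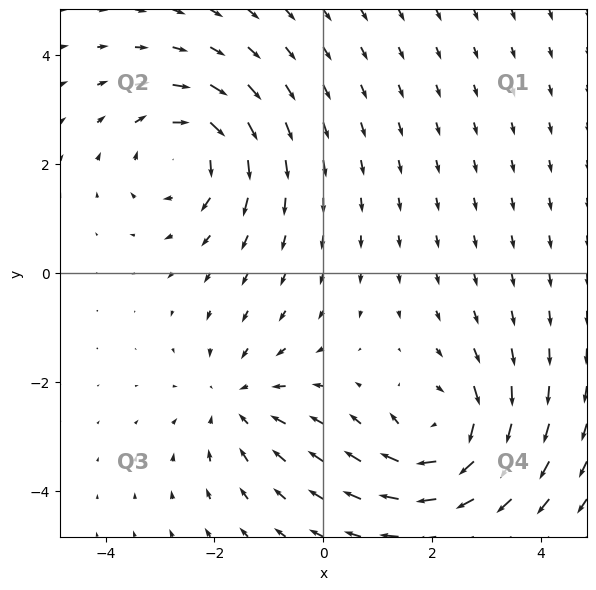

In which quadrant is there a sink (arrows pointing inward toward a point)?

Q3

The sink sits at approximately (-1.6, -2.3), which lies in quadrant Q3. The divergence there is about -3, negative as expected for a sink.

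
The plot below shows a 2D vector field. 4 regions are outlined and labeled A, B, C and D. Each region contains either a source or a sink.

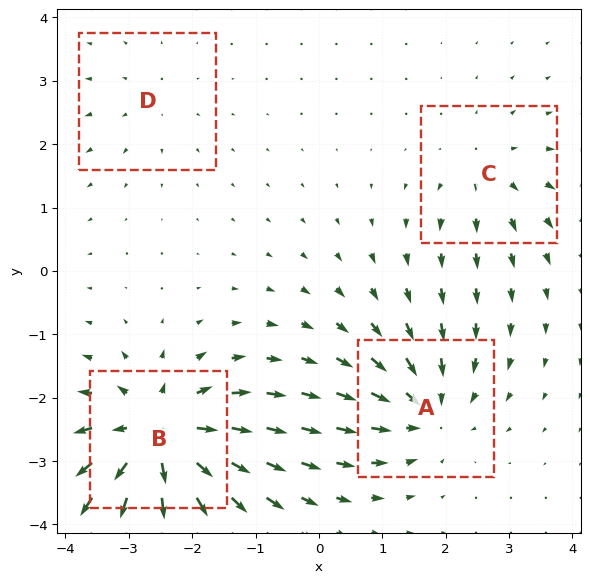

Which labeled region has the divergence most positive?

B

Divergence at each region's feature centre — A: about -5, B: about +8, C: about +3, D: about +2. Region B is most positive.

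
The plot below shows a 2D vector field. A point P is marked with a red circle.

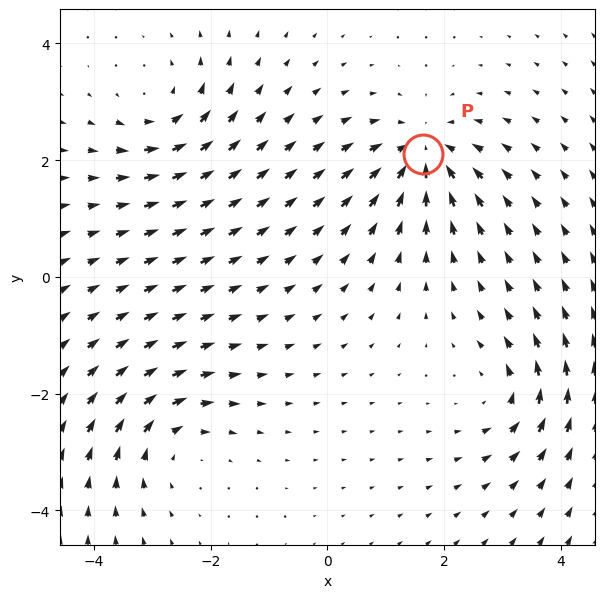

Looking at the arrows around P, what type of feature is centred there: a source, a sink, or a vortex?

sink

At P (1.6, 2.1) the arrows converge inward. Divergence about -5, curl ≈0 — negative divergence with near-zero curl is a sink.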